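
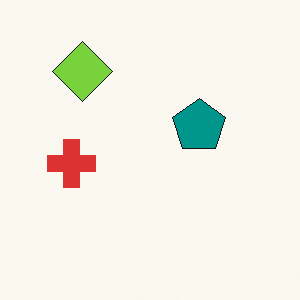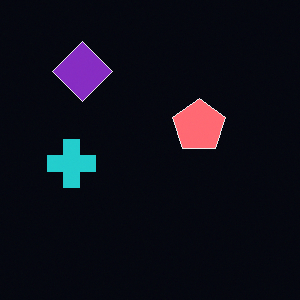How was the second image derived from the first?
It was color-inverted (negative).

The light background has become dark and every shape's color is its complement — a photographic negative.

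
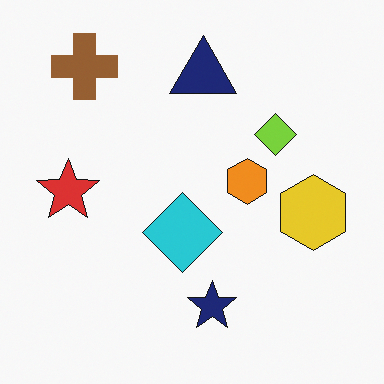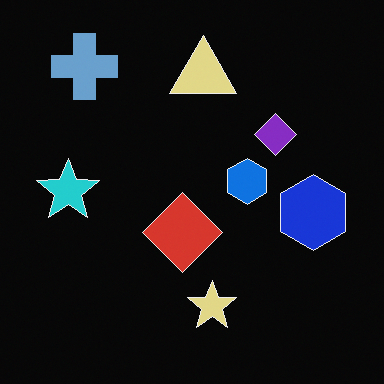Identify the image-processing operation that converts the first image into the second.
The transformation is: color-inverted (negative).

The light background has become dark and every shape's color is its complement — a photographic negative.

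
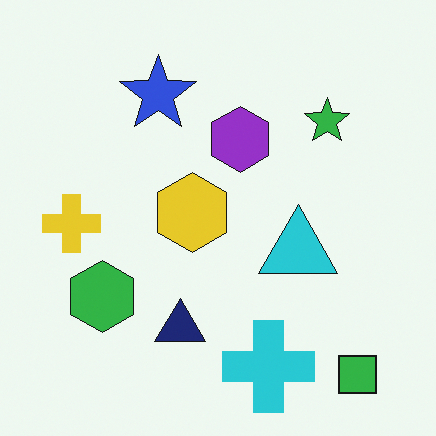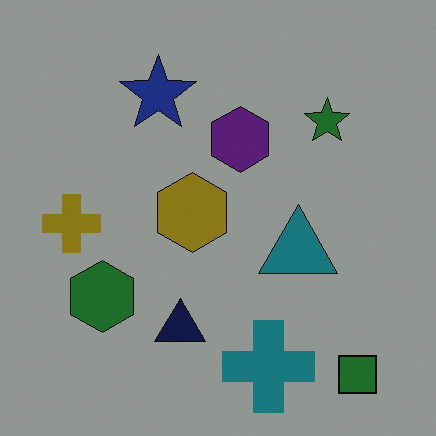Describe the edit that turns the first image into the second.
The second image is the first substantially darkened.

Every pixel — background and shapes alike — is uniformly darkened.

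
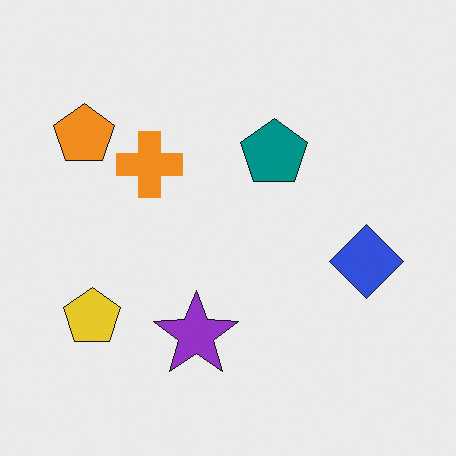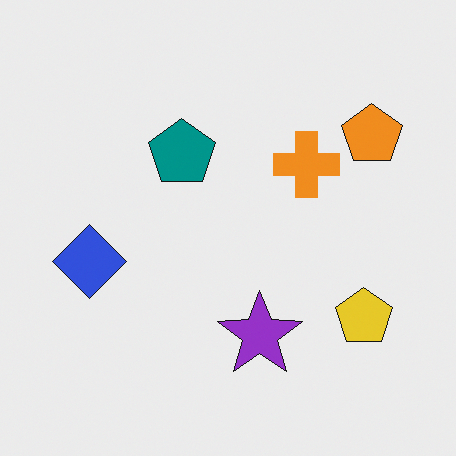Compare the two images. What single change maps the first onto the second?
The transformation is: flipped horizontally (left ↔ right).

The orange pentagon is in the top-left of the first image and the top-right of the second — shapes on opposite sides of the vertical midline have swapped in a mirror flip.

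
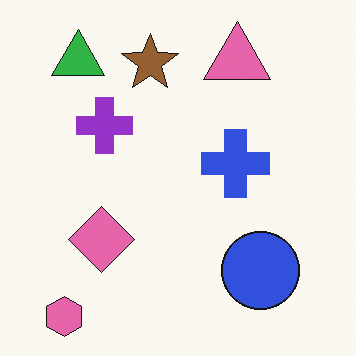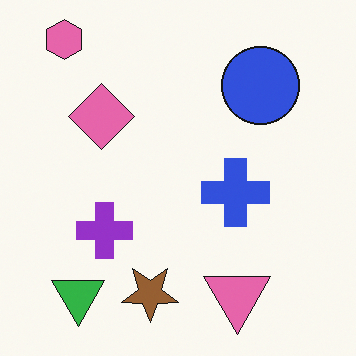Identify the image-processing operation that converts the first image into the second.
The transformation is: flipped vertically (top ↔ bottom).

The pink hexagon is in the bottom-left of the first image and the top-left of the second — shapes on opposite sides of the horizontal midline have swapped in a mirror flip.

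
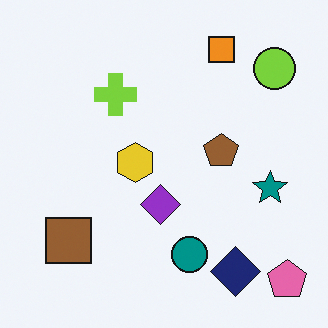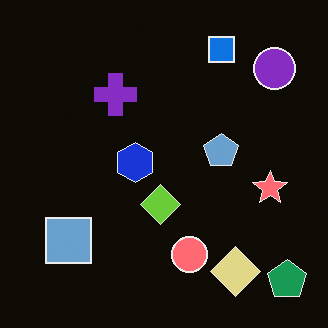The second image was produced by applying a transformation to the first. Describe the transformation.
The image was color-inverted (negative).

The light background has become dark and every shape's color is its complement — a photographic negative.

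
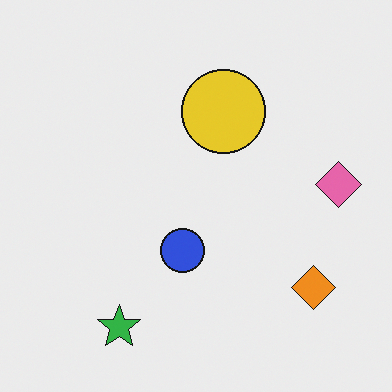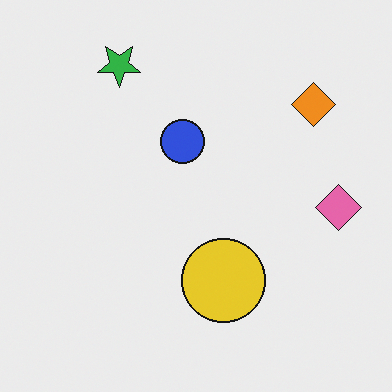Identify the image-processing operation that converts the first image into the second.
Flipped vertically (top ↔ bottom).

The green star is in the bottom-left of the first image and the top-left of the second — shapes on opposite sides of the horizontal midline have swapped in a mirror flip.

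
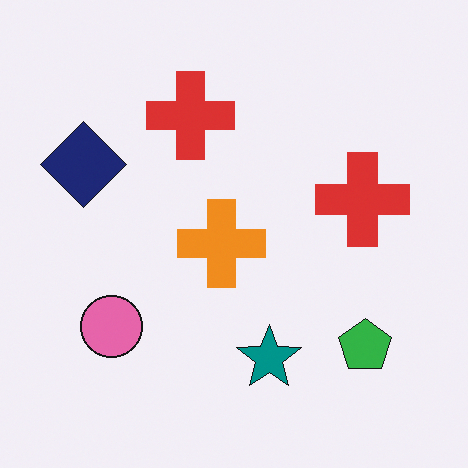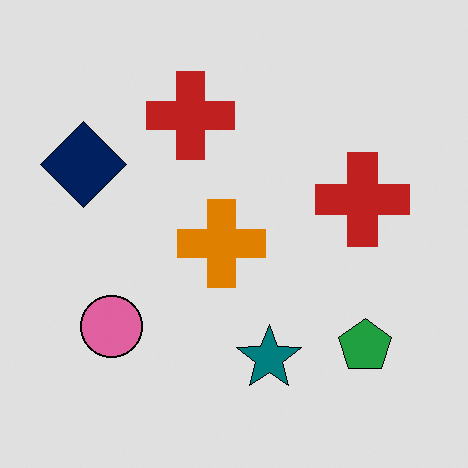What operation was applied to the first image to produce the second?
It was moderately posterized.

Each flat color has snapped to a coarser quantized level — most visibly, the near-white background has dropped to a flat grey.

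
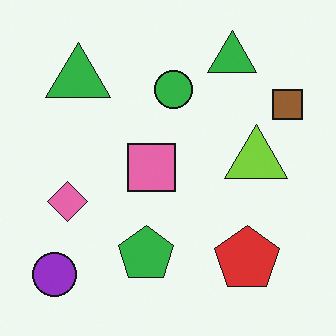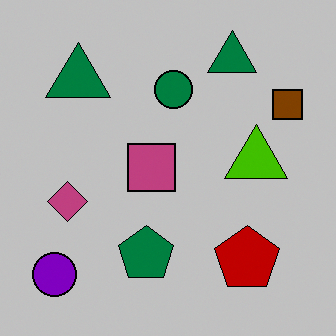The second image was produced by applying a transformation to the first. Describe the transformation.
Heavily posterized to just a handful of flat colors.

Each flat color has snapped to a coarser quantized level — most visibly, the near-white background has dropped to a flat grey.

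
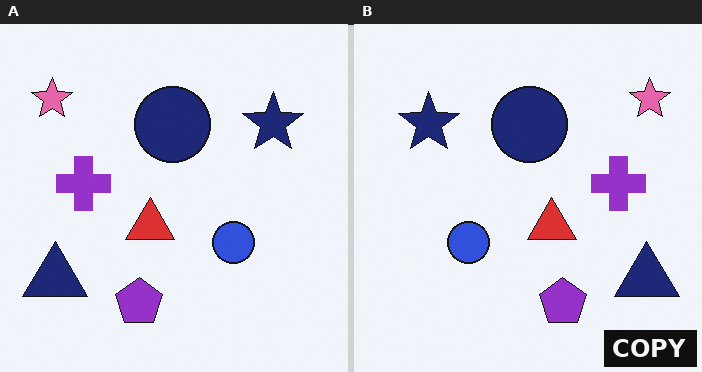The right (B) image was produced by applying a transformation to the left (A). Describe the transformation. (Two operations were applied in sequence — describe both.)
The right (B) image is the left (A) flipped horizontally (left ↔ right), then watermarked with the text "COPY" in the lower-right corner.

The pink star is in the top-left of the left (A) image and the top-right of the right (B) — shapes on opposite sides of the vertical midline have swapped in a mirror flip. A dark label reading "COPY" appears in the lower-right corner.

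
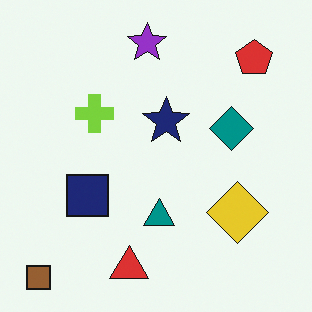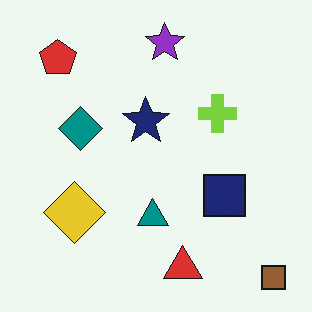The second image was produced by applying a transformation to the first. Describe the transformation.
Flipped horizontally (left ↔ right).

The brown square is in the bottom-left of the first image and the bottom-right of the second — shapes on opposite sides of the vertical midline have swapped in a mirror flip.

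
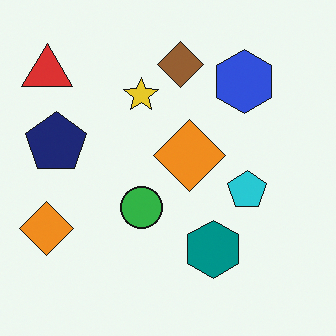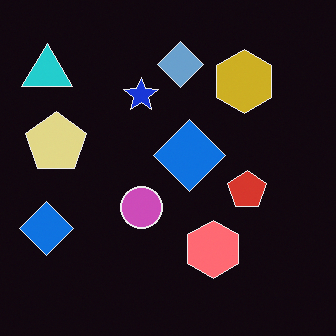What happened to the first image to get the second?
The transformation is: color-inverted (negative).

The light background has become dark and every shape's color is its complement — a photographic negative.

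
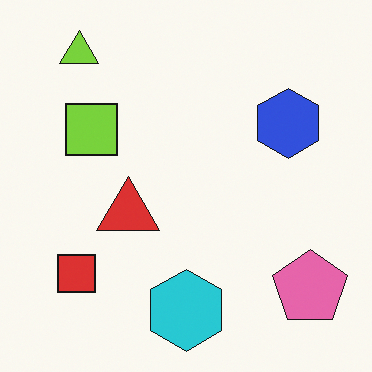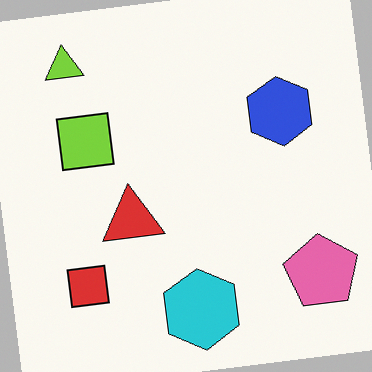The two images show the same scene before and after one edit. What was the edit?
The transformation is: rotated counter-clockwise by a few degrees.

Every shape is tilted by the same angle and the image corners show triangular fill wedges — a whole-image rotation by a non-right angle.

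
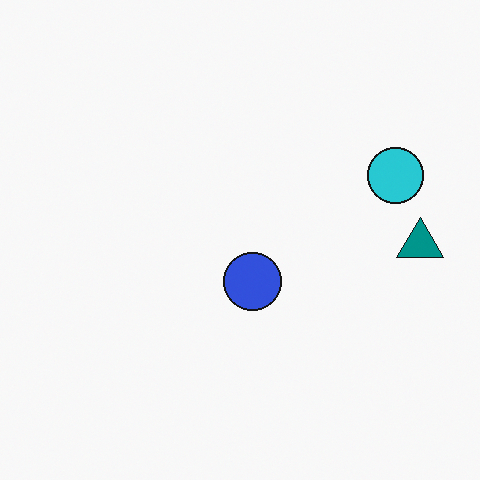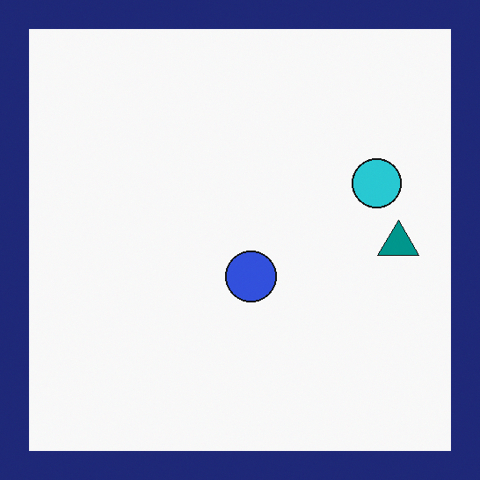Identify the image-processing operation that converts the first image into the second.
The transformation is: framed with a navy border.

A solid navy frame runs around the edge of the second image, with the content slightly shrunk inside it.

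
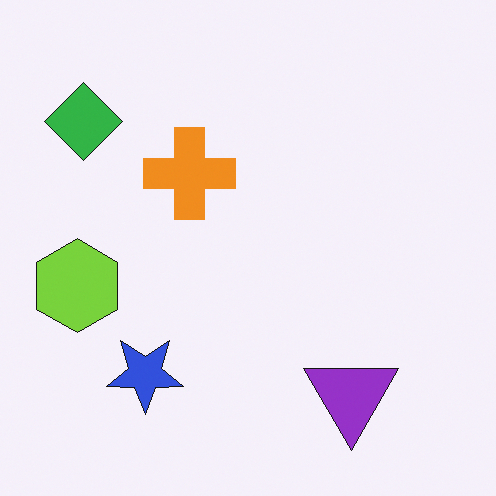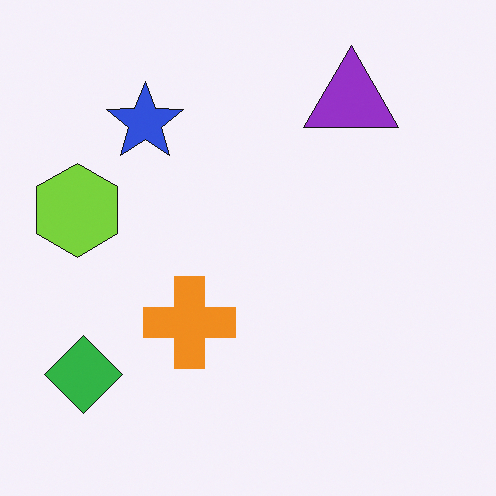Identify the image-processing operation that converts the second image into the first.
The transformation is: flipped vertically (top ↔ bottom).

The purple triangle is in the top-right of the second image and the bottom-right of the first — shapes on opposite sides of the horizontal midline have swapped in a mirror flip.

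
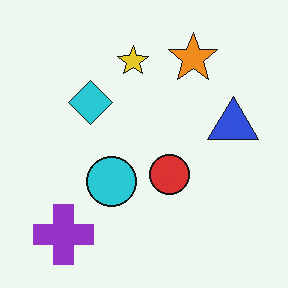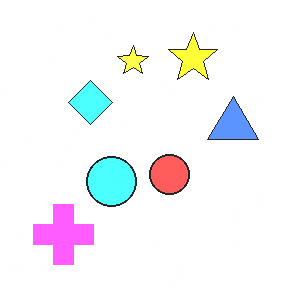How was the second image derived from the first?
It was brightened a lot.

Every pixel — background and shapes alike — is uniformly brightened.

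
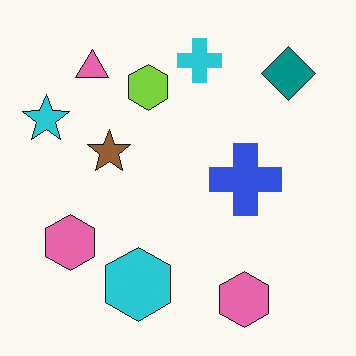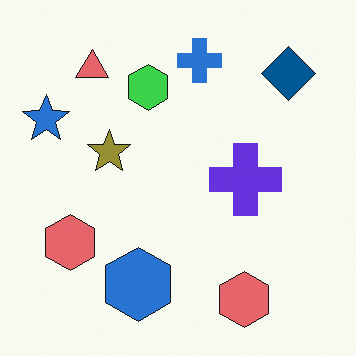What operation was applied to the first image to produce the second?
The image was hue-shifted slightly.

Every shape's color has rotated by the same amount around the hue wheel — a uniform hue shift.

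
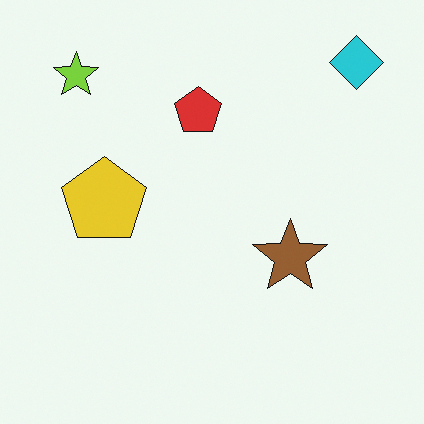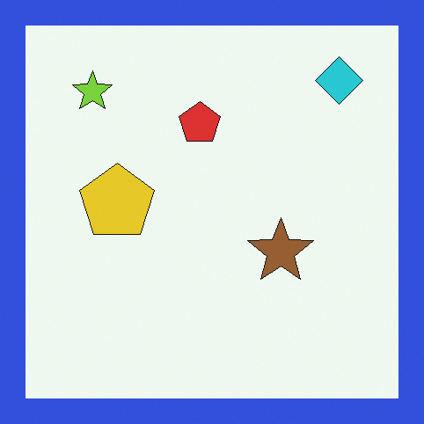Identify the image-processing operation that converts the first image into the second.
The transformation is: framed with a blue border.

A solid blue frame runs around the edge of the second image, with the content slightly shrunk inside it.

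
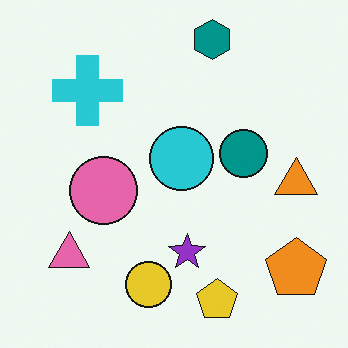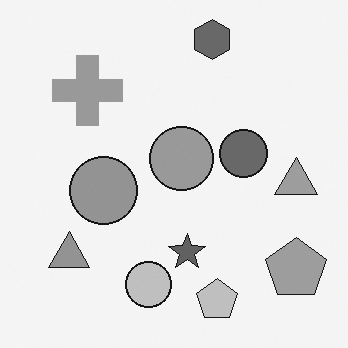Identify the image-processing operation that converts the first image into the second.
Converted to grayscale.

All color is removed — every shape is now a shade of grey.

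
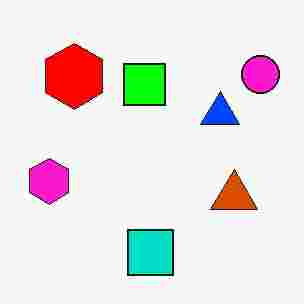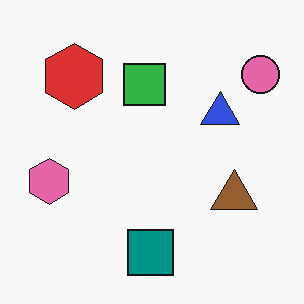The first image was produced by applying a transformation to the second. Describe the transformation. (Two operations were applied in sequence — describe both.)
Made much more vivid (saturation change), then degraded with heavy JPEG compression.

All colors are more vivid — a global saturation change. Blocky 8×8 compression artifacts appear around shape edges and the flat background shows ringing — characteristic JPEG degradation.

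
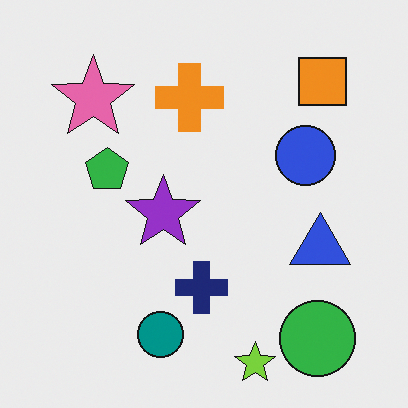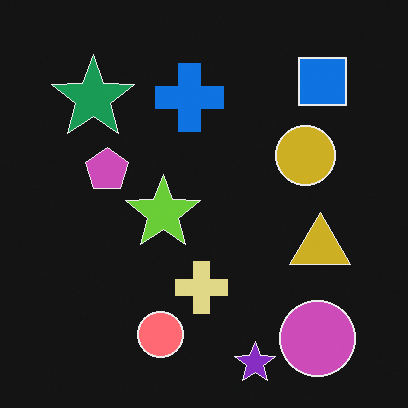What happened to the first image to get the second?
The transformation is: color-inverted (negative).

The light background has become dark and every shape's color is its complement — a photographic negative.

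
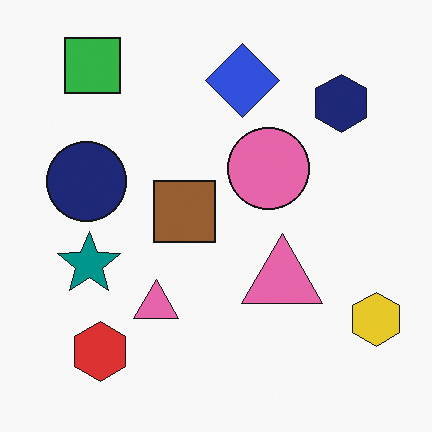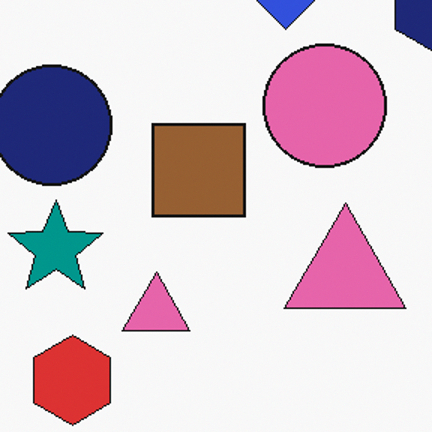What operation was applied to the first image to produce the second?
Cropped to a modestly smaller region and rescaled.

The visible shapes are larger and the field of view is narrower; shapes near the original edges may be partly or wholly outside the frame — a crop-and-rescale.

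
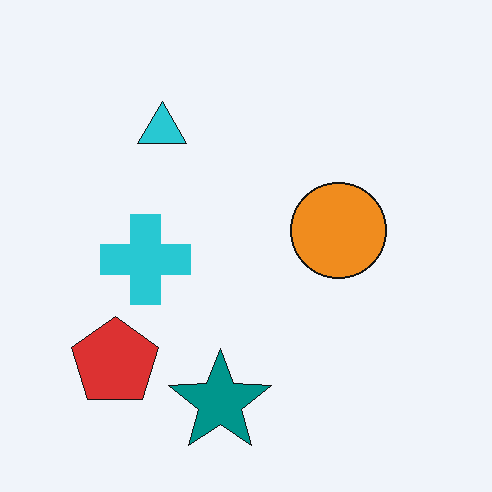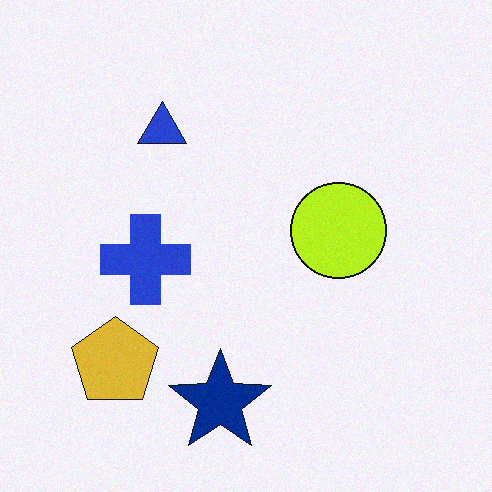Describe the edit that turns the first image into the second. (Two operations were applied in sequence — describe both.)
The transformation is: hue-shifted slightly, then degraded with subtle gaussian noise.

Every shape's color has rotated by the same amount around the hue wheel — a uniform hue shift. Random speckle covers the whole image, including the flat background.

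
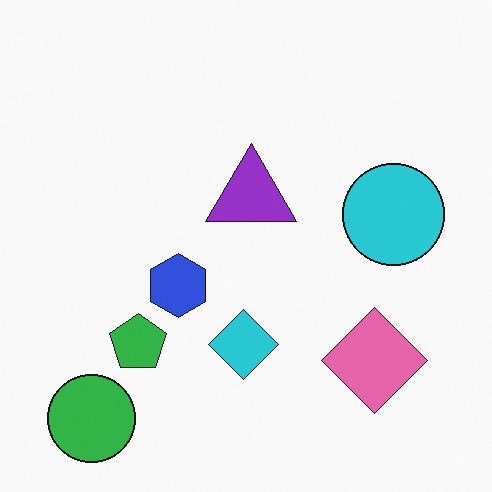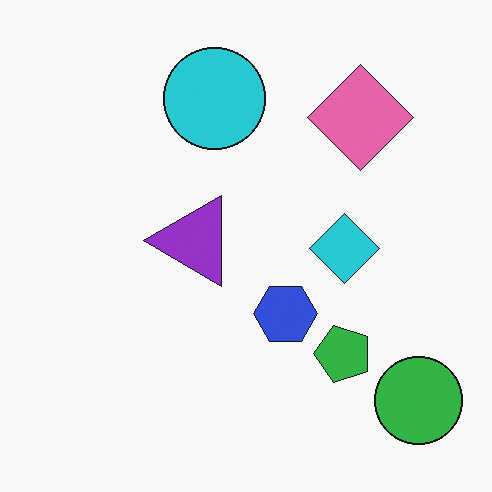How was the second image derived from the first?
The second image is the first rotated 90° counter-clockwise.

The green circle sits in the bottom-left of the first image and the bottom-right of the second — consistent with a whole-image 90° counter-clockwise rotation.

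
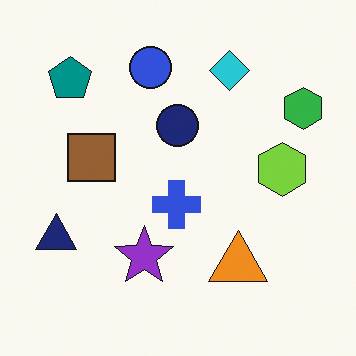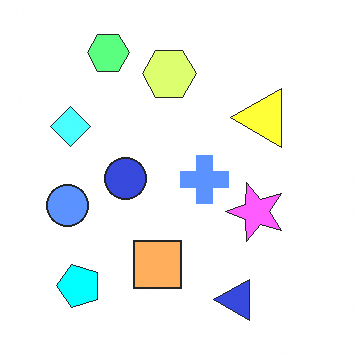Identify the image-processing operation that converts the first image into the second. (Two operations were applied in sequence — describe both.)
The second image is the first substantially brightened, then rotated 90° counter-clockwise.

Every pixel — background and shapes alike — is uniformly brightened. The teal pentagon sits in the top-left of the first image and the bottom-left of the second — consistent with a whole-image 90° counter-clockwise rotation.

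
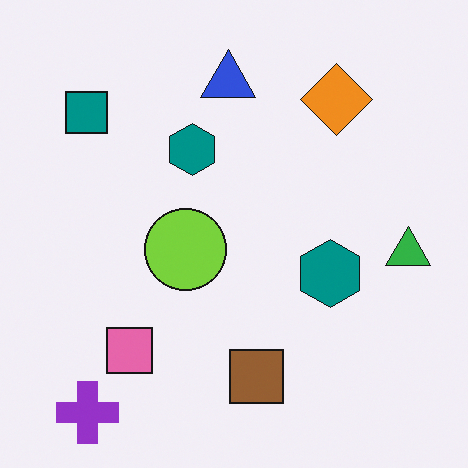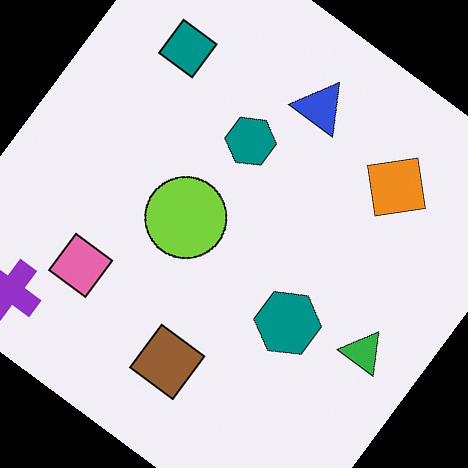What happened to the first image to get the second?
The transformation is: rotated clockwise by a large amount — several tens of degrees.

Every shape is tilted by the same angle and the image corners show triangular fill wedges — a whole-image rotation by a non-right angle.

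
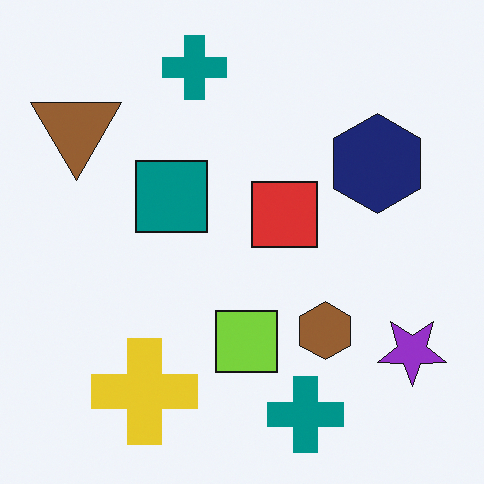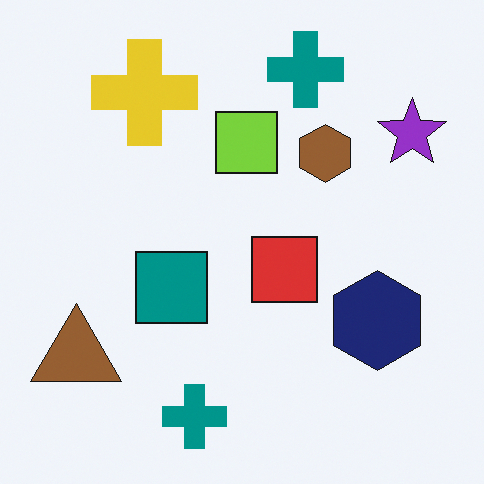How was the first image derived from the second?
The image was flipped vertically (top ↔ bottom).

The yellow cross is in the top-left of the second image and the bottom-left of the first — shapes on opposite sides of the horizontal midline have swapped in a mirror flip.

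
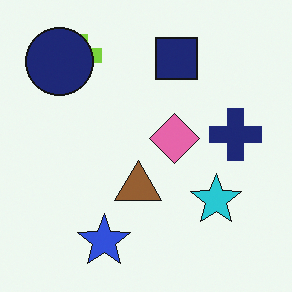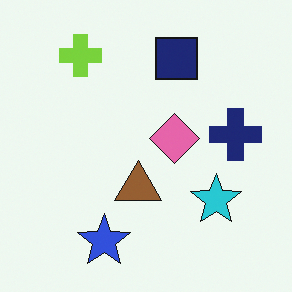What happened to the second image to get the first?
It was overlaid with an additional navy circle.

A navy circle appears in the first image that is absent from the second.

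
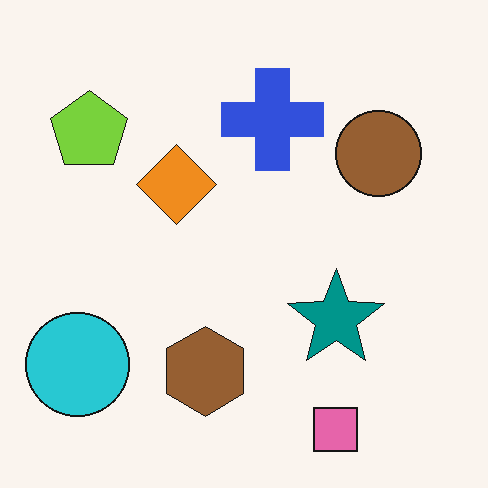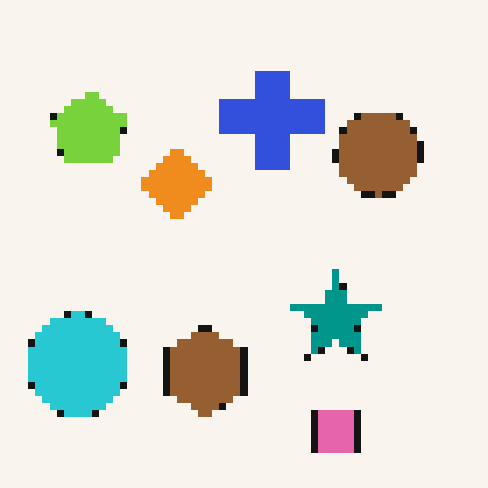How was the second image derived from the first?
The transformation is: moderately pixelated.

Shapes are reduced to large square blocks; fine edges and outlines are lost — a downscale-then-upscale (mosaic) effect.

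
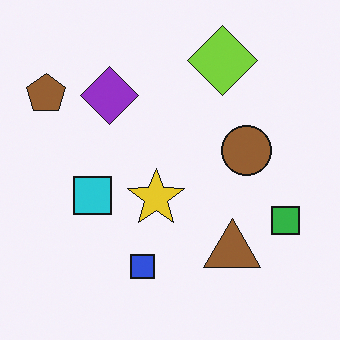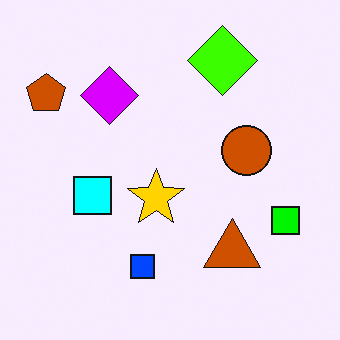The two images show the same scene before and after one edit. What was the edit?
Made much more vivid (saturation change).

All colors are more vivid — a global saturation change.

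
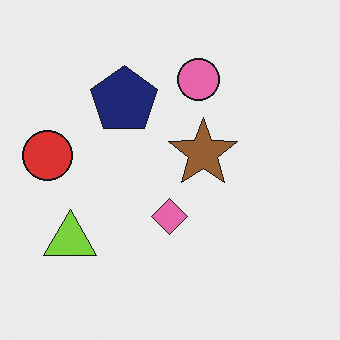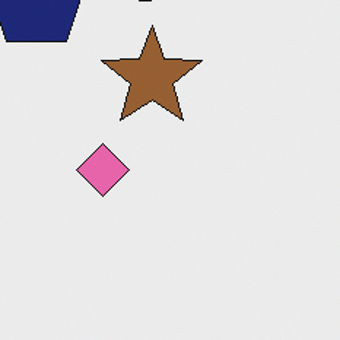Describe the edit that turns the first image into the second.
The image was cropped slightly and scaled back up.

The visible shapes are larger and the field of view is narrower; shapes near the original edges may be partly or wholly outside the frame — a crop-and-rescale.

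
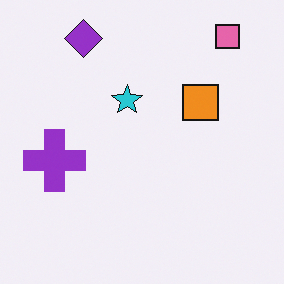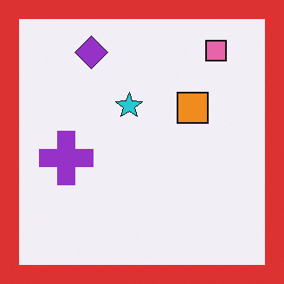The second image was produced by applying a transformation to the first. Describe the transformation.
This is the original image framed with a red border.

A solid red frame runs around the edge of the second image, with the content slightly shrunk inside it.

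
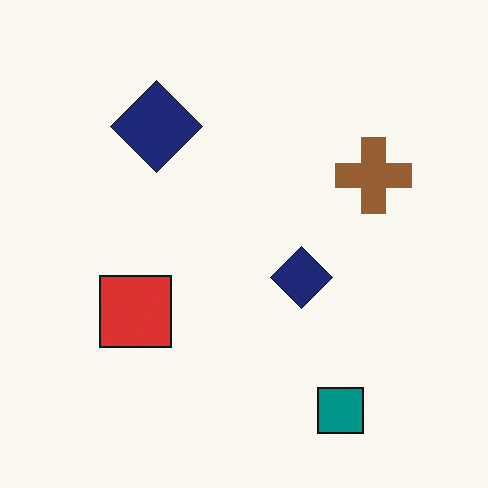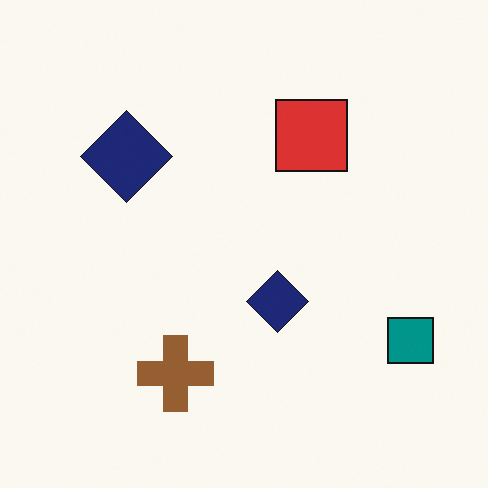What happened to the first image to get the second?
Transposed (reflected across the top-left ↔ bottom-right diagonal).

Shapes have swapped their row and column positions — what was in the top-right is now in the bottom-left — a diagonal reflection.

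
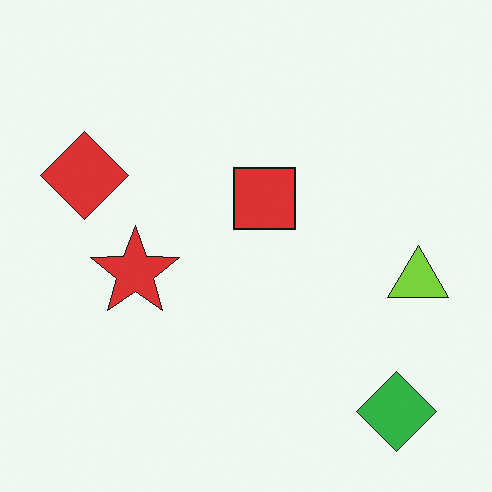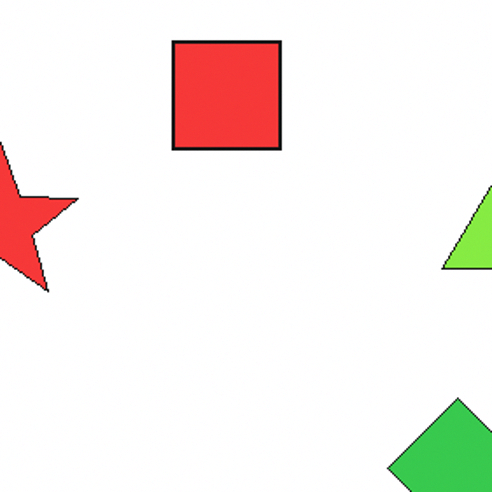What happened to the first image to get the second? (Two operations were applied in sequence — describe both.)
The second image is the first slightly brightened, then cropped to a noticeably smaller region and rescaled.

Every pixel — background and shapes alike — is uniformly brightened. The visible shapes are larger and the field of view is narrower; shapes near the original edges may be partly or wholly outside the frame — a crop-and-rescale.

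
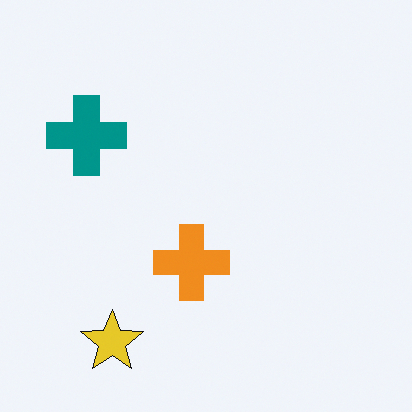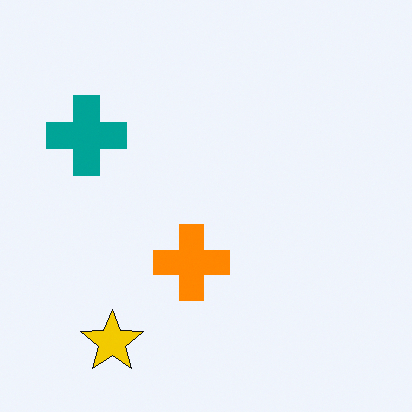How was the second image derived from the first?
This is the original image slightly oversaturated.

All colors are more vivid — a global saturation change.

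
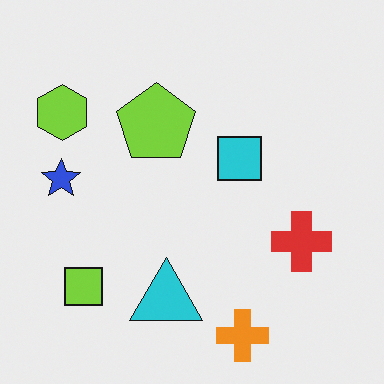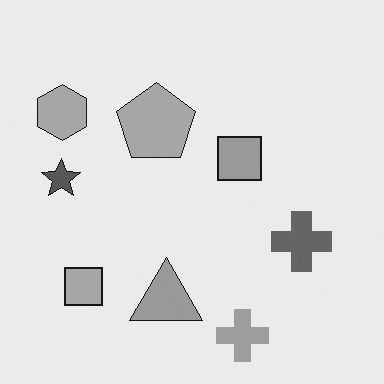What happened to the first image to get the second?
This is the original image converted to grayscale.

All color is removed — every shape is now a shade of grey.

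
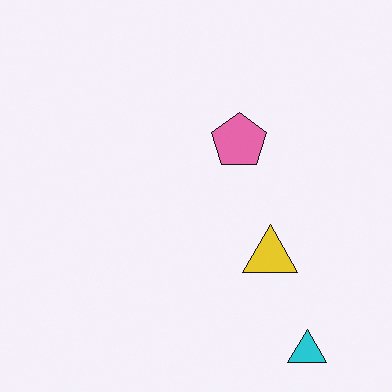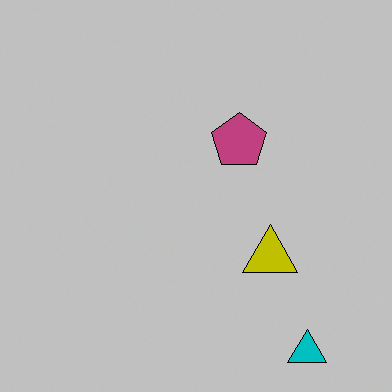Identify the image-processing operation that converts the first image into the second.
The transformation is: heavily posterized to just a handful of flat colors.

Each flat color has snapped to a coarser quantized level — most visibly, the near-white background has dropped to a flat grey.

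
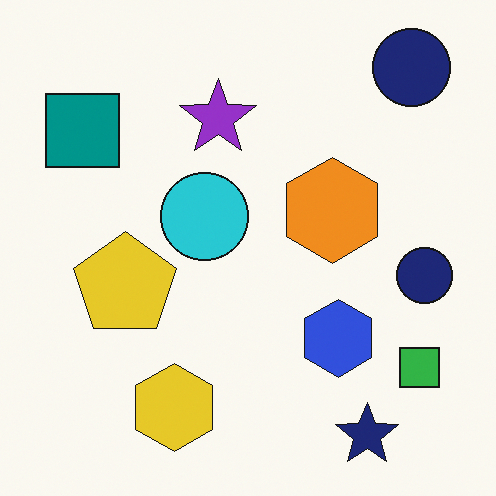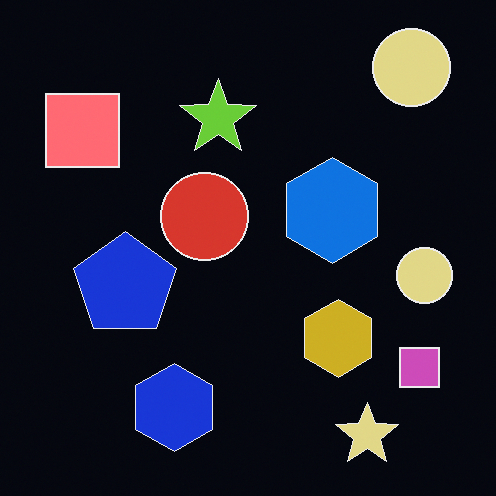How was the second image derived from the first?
This is the original image color-inverted (negative).

The light background has become dark and every shape's color is its complement — a photographic negative.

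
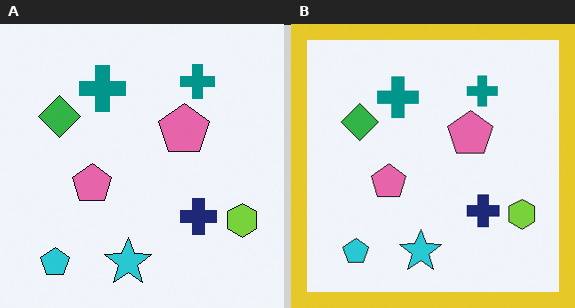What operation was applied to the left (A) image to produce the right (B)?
The image was framed with a yellow border.

A solid yellow frame runs around the edge of the right (B) image, with the content slightly shrunk inside it.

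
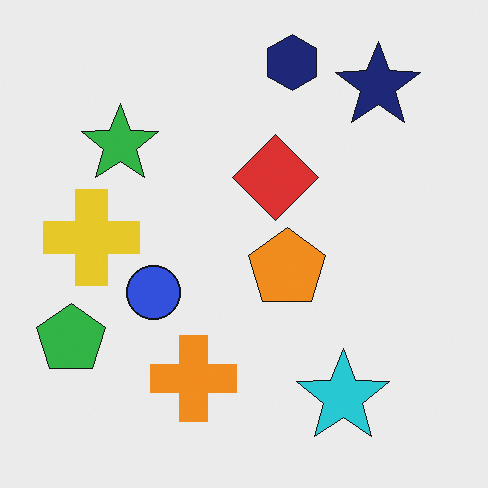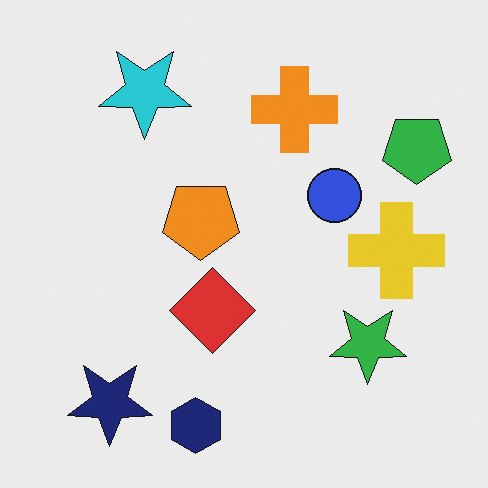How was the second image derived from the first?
Rotated 180°.

The navy star sits in the top-right of the first image and the bottom-left of the second — consistent with a whole-image 180° rotation.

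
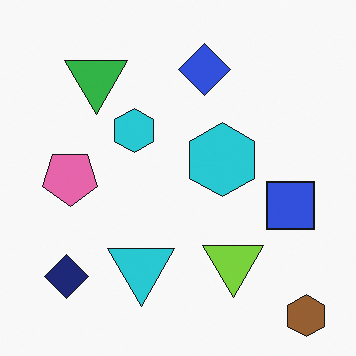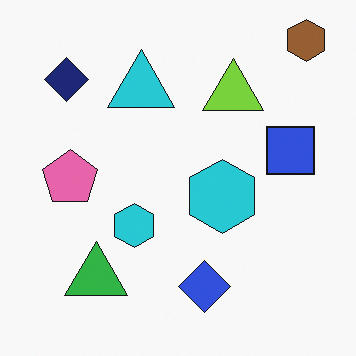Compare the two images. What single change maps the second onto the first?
The transformation is: flipped vertically (top ↔ bottom).

The brown hexagon is in the top-right of the second image and the bottom-right of the first — shapes on opposite sides of the horizontal midline have swapped in a mirror flip.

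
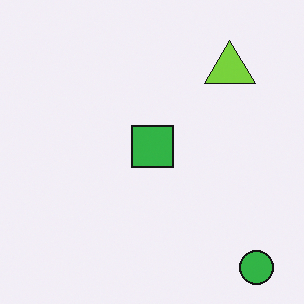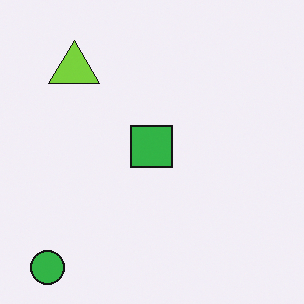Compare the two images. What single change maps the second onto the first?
It was flipped horizontally (left ↔ right).

The green circle is in the bottom-left of the second image and the bottom-right of the first — shapes on opposite sides of the vertical midline have swapped in a mirror flip.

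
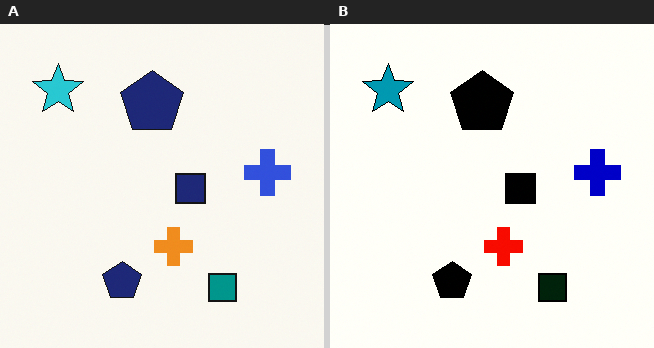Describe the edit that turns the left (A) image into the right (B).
It was given much higher contrast.

Tones are pushed away from mid-grey across the whole image — a global contrast change.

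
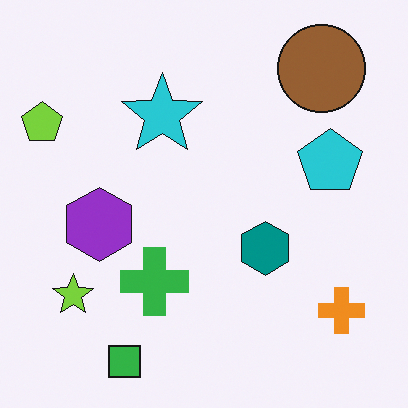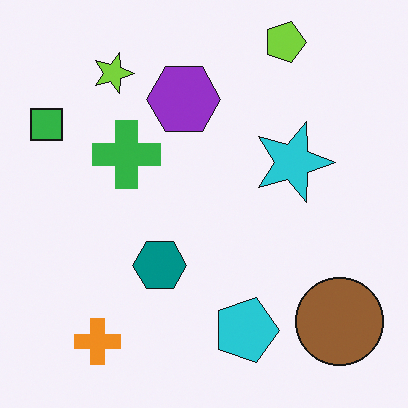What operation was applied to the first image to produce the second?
It was rotated 90° clockwise.

The lime pentagon sits in the top-left of the first image and the top-right of the second — consistent with a whole-image 90° clockwise rotation.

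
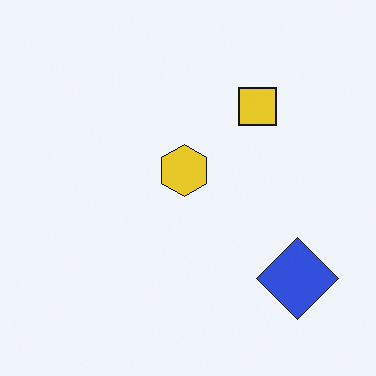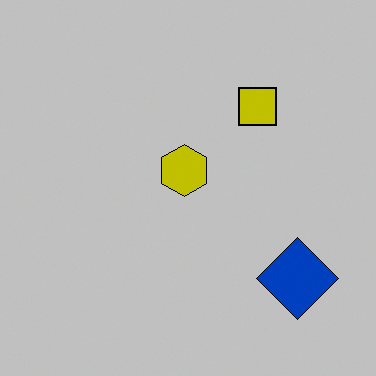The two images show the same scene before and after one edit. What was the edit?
It was aggressively posterized.

Each flat color has snapped to a coarser quantized level — most visibly, the near-white background has dropped to a flat grey.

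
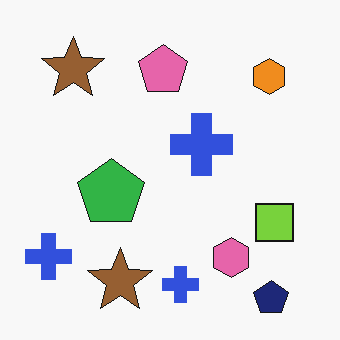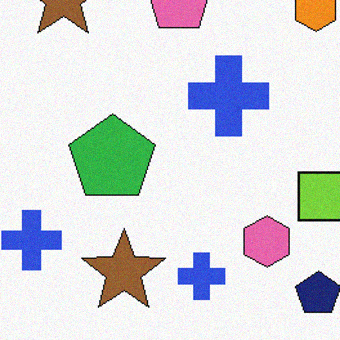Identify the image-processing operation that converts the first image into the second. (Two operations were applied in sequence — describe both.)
Cropped to a modestly smaller region and rescaled, then degraded with subtle gaussian noise.

The visible shapes are larger and the field of view is narrower; shapes near the original edges may be partly or wholly outside the frame — a crop-and-rescale. Random speckle covers the whole image, including the flat background.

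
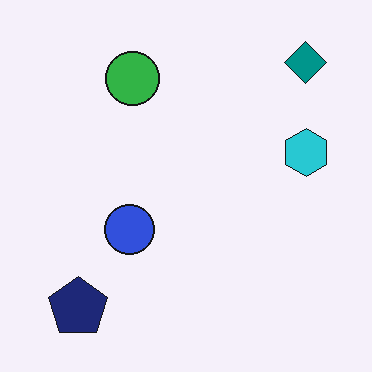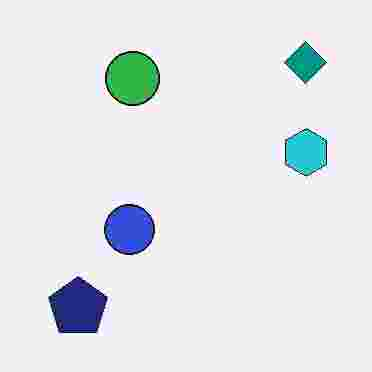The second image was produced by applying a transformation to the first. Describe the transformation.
It was degraded with heavy JPEG compression.

Blocky 8×8 compression artifacts appear around shape edges and the flat background shows ringing — characteristic JPEG degradation.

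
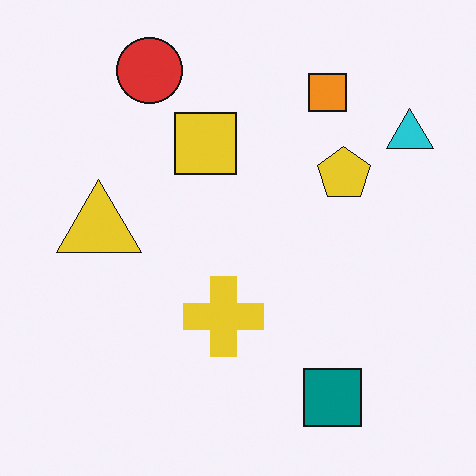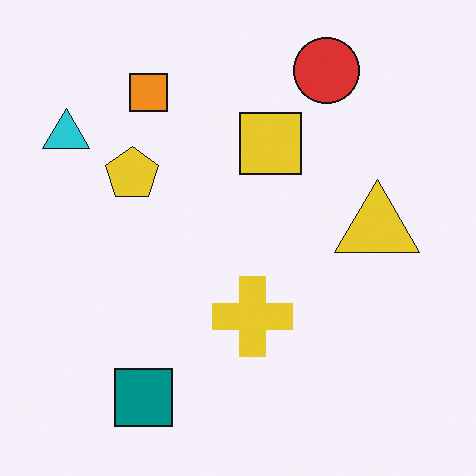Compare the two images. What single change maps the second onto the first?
Flipped horizontally (left ↔ right).

The cyan triangle is in the top-left of the second image and the top-right of the first — shapes on opposite sides of the vertical midline have swapped in a mirror flip.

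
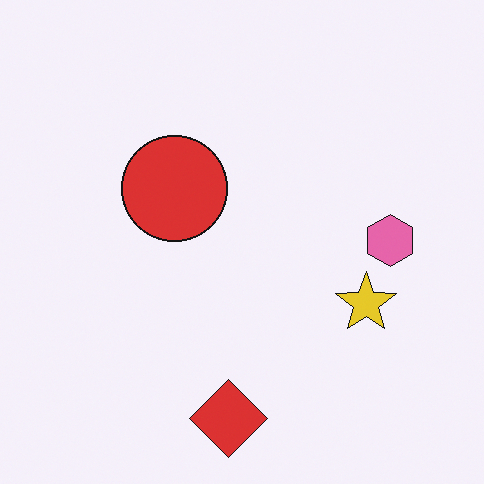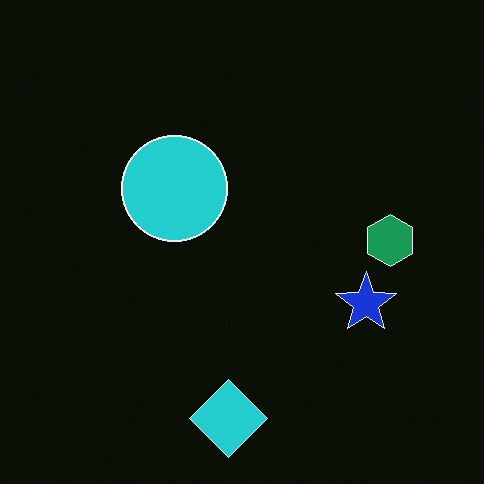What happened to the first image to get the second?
The transformation is: color-inverted (negative).

The light background has become dark and every shape's color is its complement — a photographic negative.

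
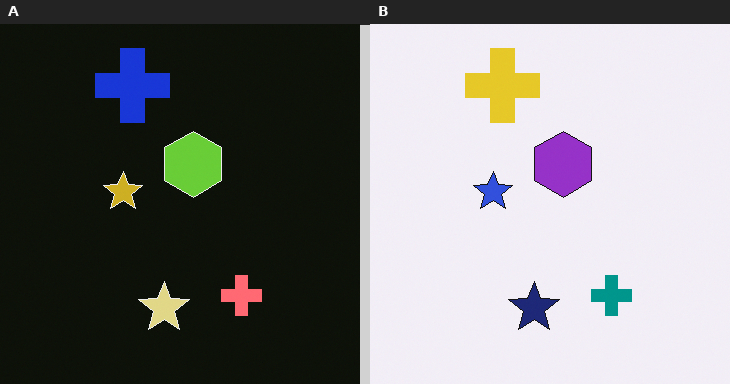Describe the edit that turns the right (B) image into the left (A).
It was color-inverted (negative).

The light background has become dark and every shape's color is its complement — a photographic negative.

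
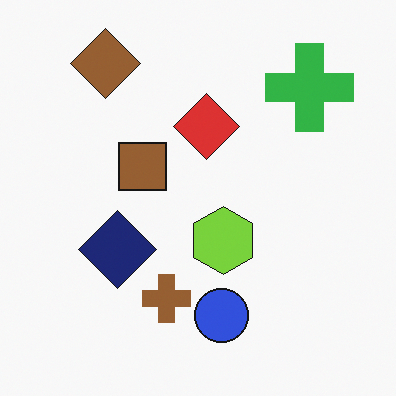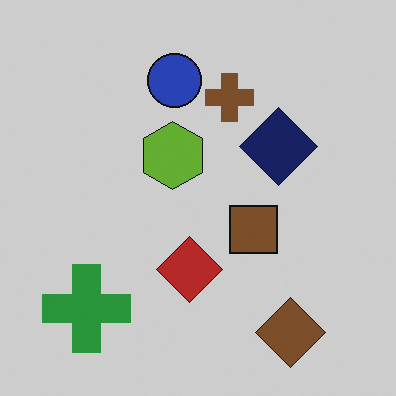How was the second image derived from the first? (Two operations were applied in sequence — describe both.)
The image was rotated 180°, then slightly darkened.

The brown diamond sits in the top-left of the first image and the bottom-right of the second — consistent with a whole-image 180° rotation. Every pixel — background and shapes alike — is uniformly darkened.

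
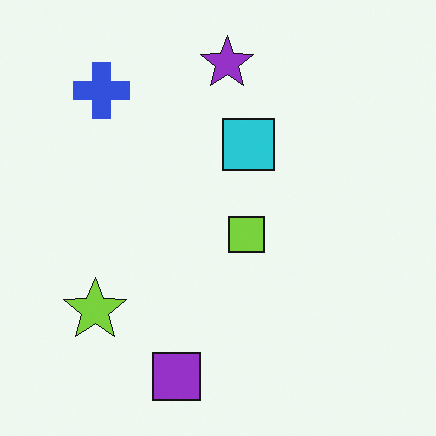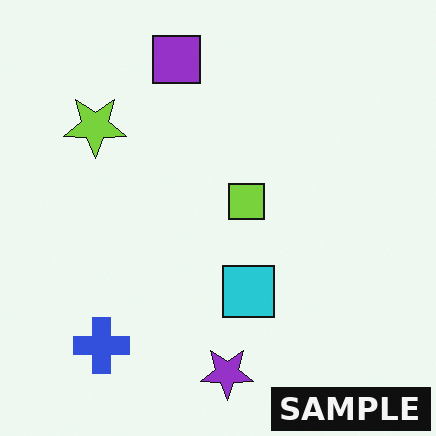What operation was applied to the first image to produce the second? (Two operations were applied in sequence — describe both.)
It was flipped vertically (top ↔ bottom), then watermarked with the text "SAMPLE" in the lower-right corner.

The purple square is in the bottom of the first image and the top of the second — shapes on opposite sides of the horizontal midline have swapped in a mirror flip. A dark label reading "SAMPLE" appears in the lower-right corner.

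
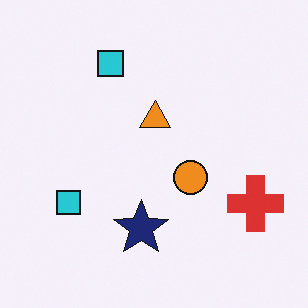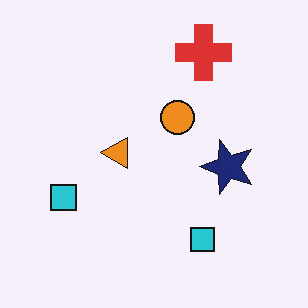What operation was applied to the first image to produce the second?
The transformation is: rotated 90° counter-clockwise.

The red cross sits in the right of the first image and the top of the second — consistent with a whole-image 90° counter-clockwise rotation.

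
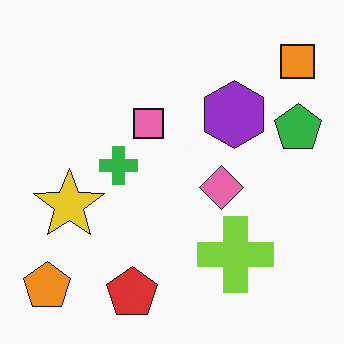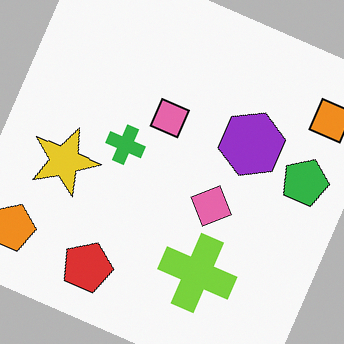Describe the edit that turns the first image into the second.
The second image is the first rotated clockwise by a clearly visible amount.

Every shape is tilted by the same angle and the image corners show triangular fill wedges — a whole-image rotation by a non-right angle.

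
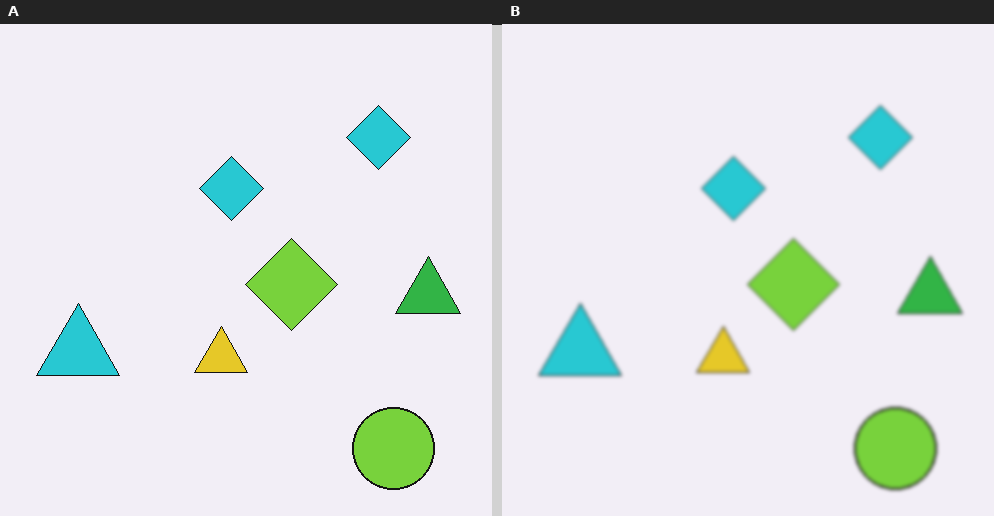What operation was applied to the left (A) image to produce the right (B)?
The right (B) image is the left (A) slightly softened.

Shape edges and outlines are uniformly softened across the whole image.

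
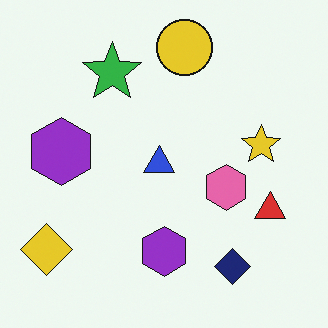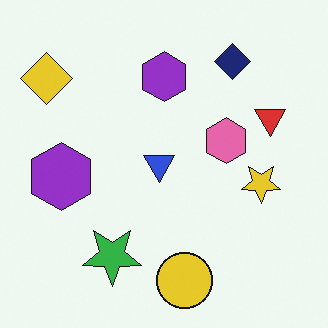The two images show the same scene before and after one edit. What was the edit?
It was flipped vertically (top ↔ bottom).

The yellow circle is in the top of the first image and the bottom of the second — shapes on opposite sides of the horizontal midline have swapped in a mirror flip.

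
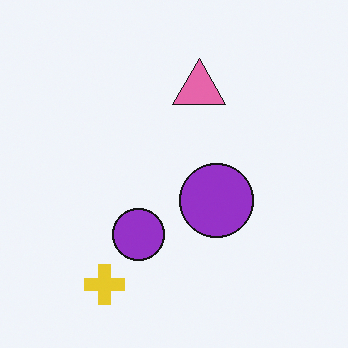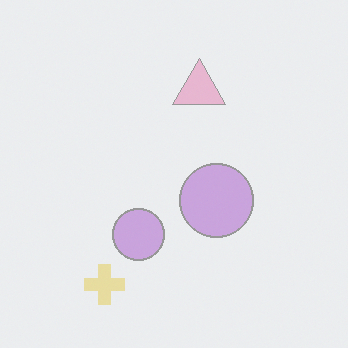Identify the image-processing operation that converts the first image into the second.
The transformation is: washed out (contrast reduced).

Tones are pushed toward mid-grey across the whole image — a global contrast change.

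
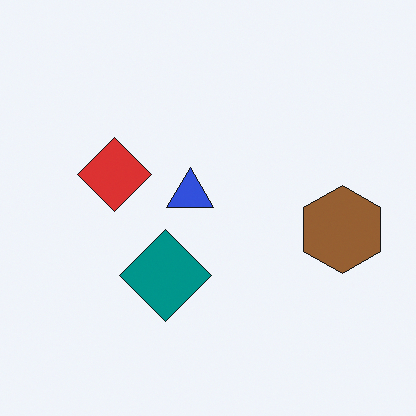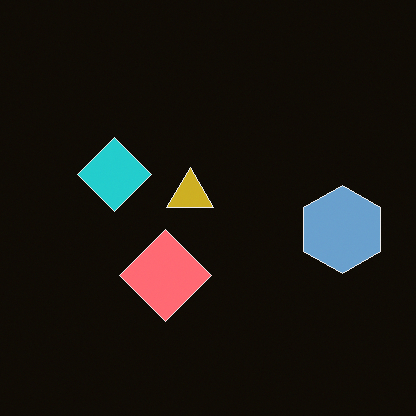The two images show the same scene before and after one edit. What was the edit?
The second image is the first color-inverted (negative).

The light background has become dark and every shape's color is its complement — a photographic negative.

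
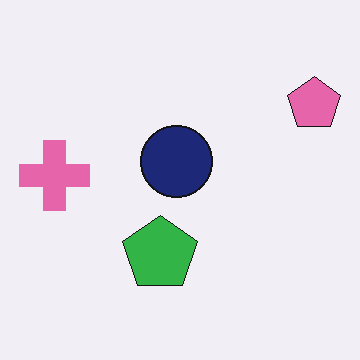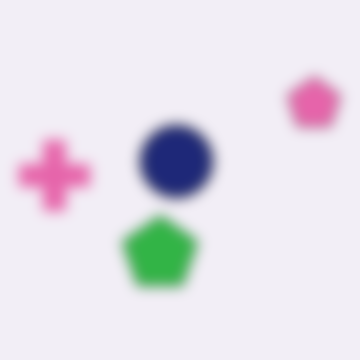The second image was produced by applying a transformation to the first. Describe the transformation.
This is the original image strongly gaussian-blurred.

Shape edges and outlines are uniformly softened across the whole image.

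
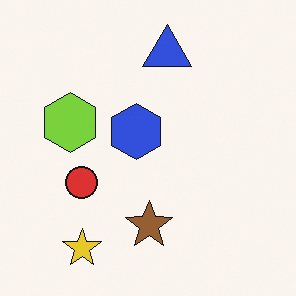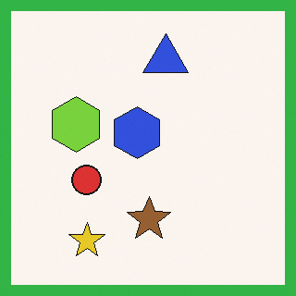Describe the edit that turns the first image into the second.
It was framed with a green border.

A solid green frame runs around the edge of the second image, with the content slightly shrunk inside it.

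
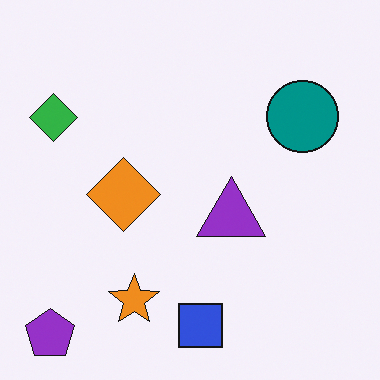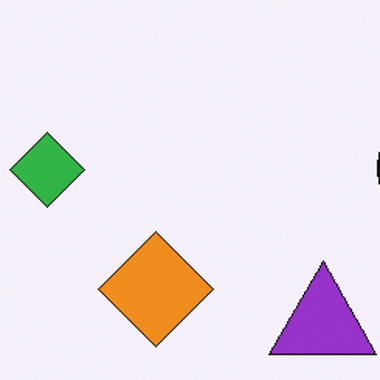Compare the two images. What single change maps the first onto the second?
The image was cropped slightly and scaled back up.

The visible shapes are larger and the field of view is narrower; shapes near the original edges may be partly or wholly outside the frame — a crop-and-rescale.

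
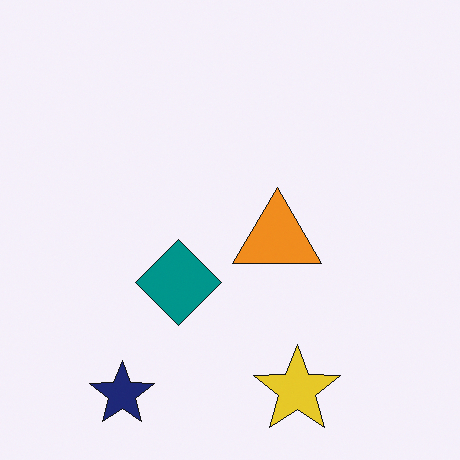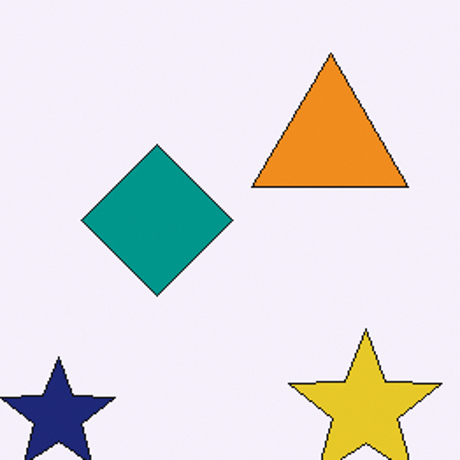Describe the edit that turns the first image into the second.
Cropped to a noticeably smaller region and rescaled.

The visible shapes are larger and the field of view is narrower; shapes near the original edges may be partly or wholly outside the frame — a crop-and-rescale.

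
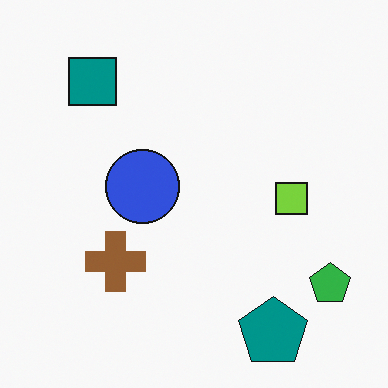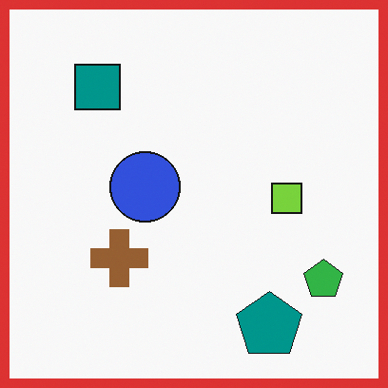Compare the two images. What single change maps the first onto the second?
The transformation is: framed with a red border.

A solid red frame runs around the edge of the second image, with the content slightly shrunk inside it.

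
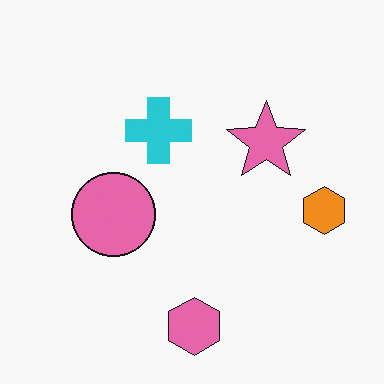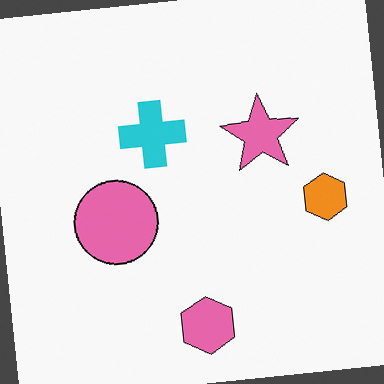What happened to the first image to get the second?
Rotated counter-clockwise by a few degrees.

Every shape is tilted by the same angle and the image corners show triangular fill wedges — a whole-image rotation by a non-right angle.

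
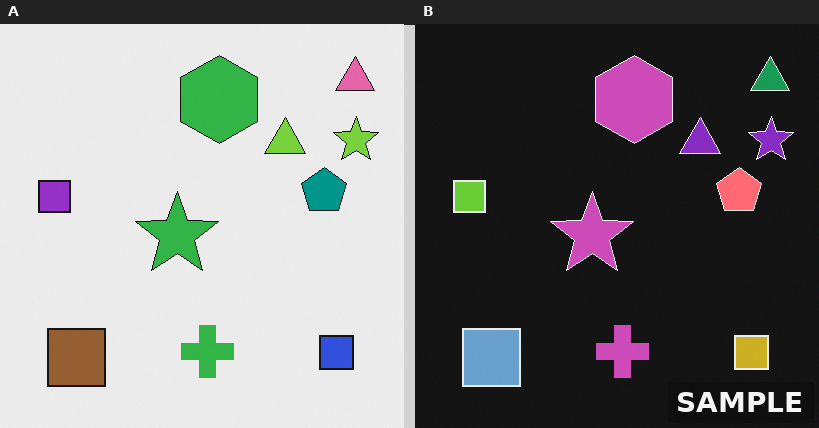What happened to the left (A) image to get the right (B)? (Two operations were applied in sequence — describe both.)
The transformation is: color-inverted (negative), then watermarked with the text "SAMPLE" in the lower-right corner.

The light background has become dark and every shape's color is its complement — a photographic negative. A dark label reading "SAMPLE" appears in the lower-right corner.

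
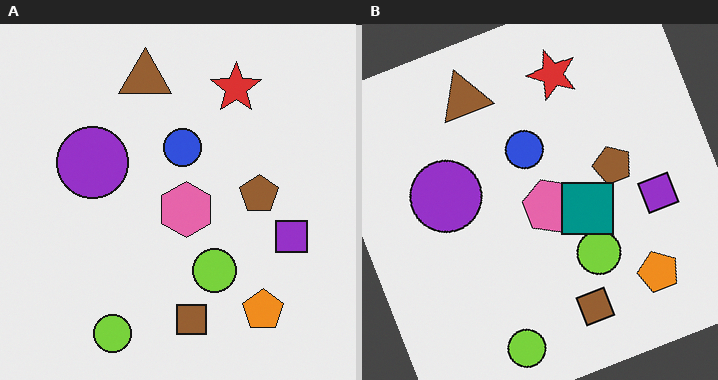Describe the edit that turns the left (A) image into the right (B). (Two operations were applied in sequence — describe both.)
Rotated counter-clockwise by a moderate amount, then overlaid with an additional teal square.

Every shape is tilted by the same angle and the image corners show triangular fill wedges — a whole-image rotation by a non-right angle. A teal square appears in the right (B) image that is absent from the left (A).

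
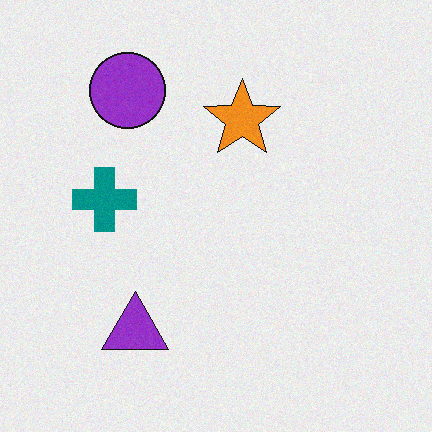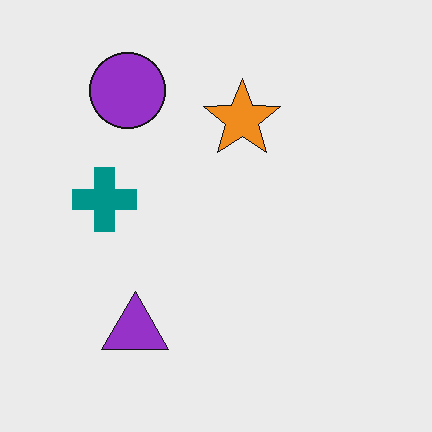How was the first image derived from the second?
Degraded with light additive noise.

Random speckle covers the whole image, including the flat background.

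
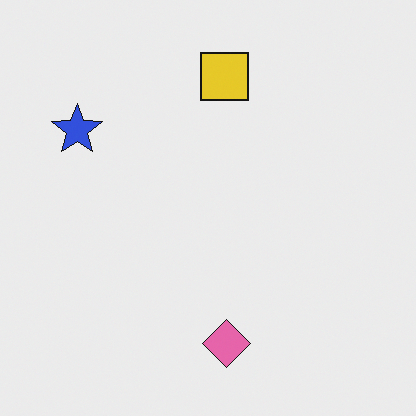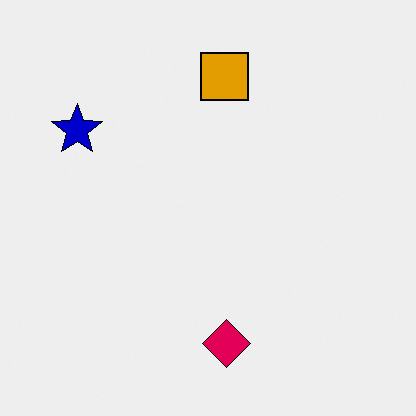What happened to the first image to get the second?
It was given much higher contrast.

Tones are pushed away from mid-grey across the whole image — a global contrast change.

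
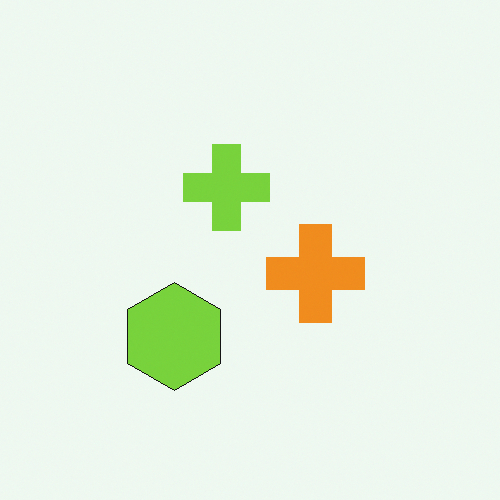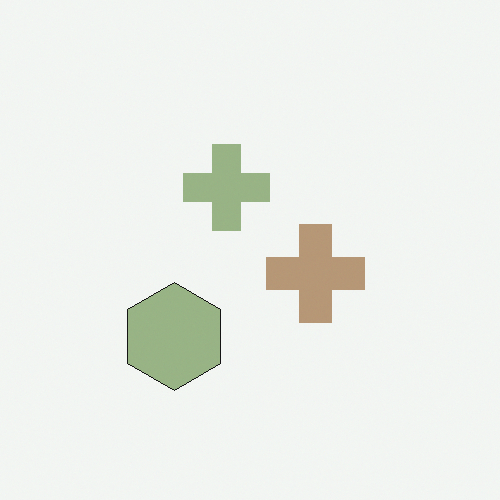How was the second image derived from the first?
The transformation is: made much more muted (saturation change).

All colors are more muted and greyish — a global saturation change.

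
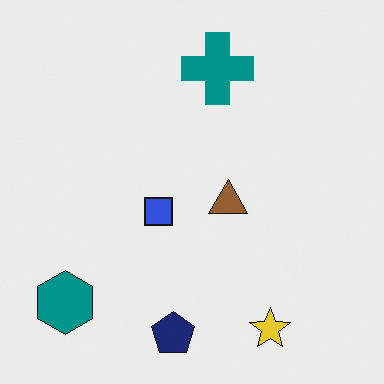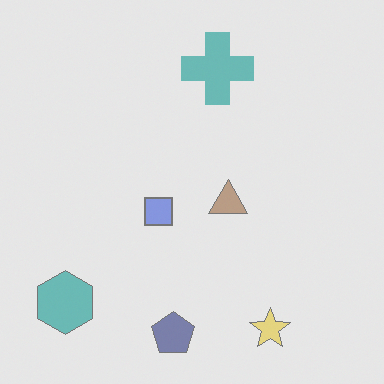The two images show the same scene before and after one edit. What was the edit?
Given much lower contrast.

Tones are pushed toward mid-grey across the whole image — a global contrast change.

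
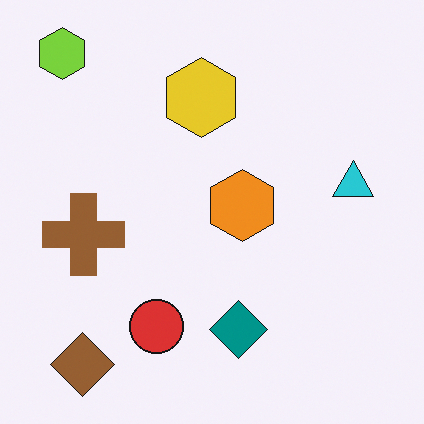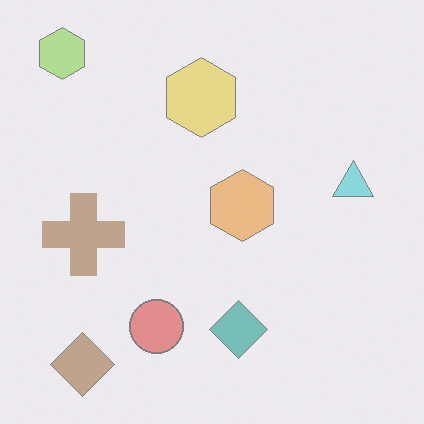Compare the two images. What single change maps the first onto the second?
The second image is the first washed out (contrast reduced).

Tones are pushed toward mid-grey across the whole image — a global contrast change.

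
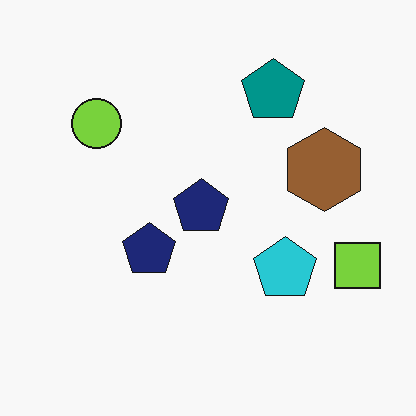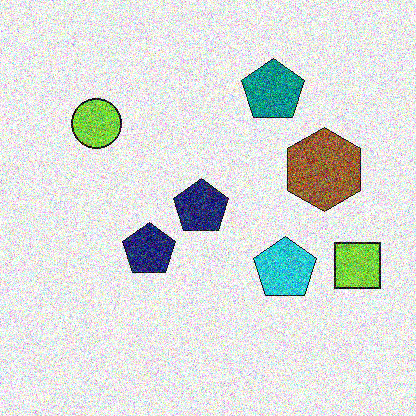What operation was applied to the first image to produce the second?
The second image is the first degraded with strong gaussian noise.

Random speckle covers the whole image, including the flat background.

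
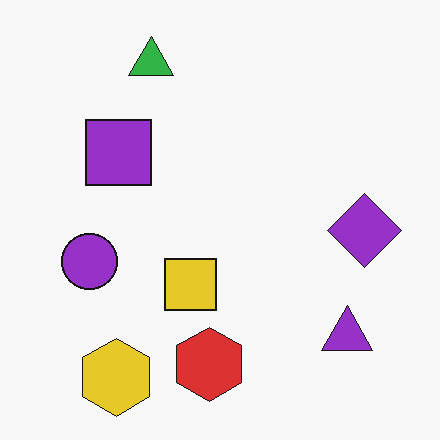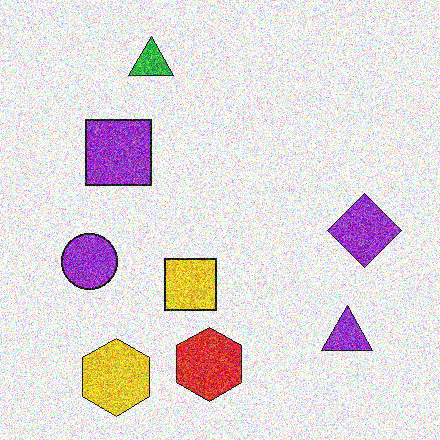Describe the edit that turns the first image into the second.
Degraded with heavy additive noise.

Random speckle covers the whole image, including the flat background.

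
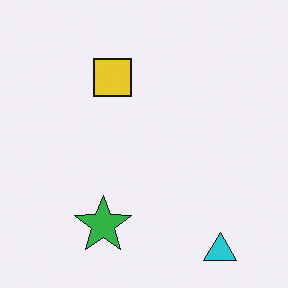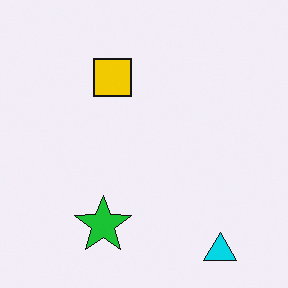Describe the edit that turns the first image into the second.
The second image is the first slightly oversaturated.

All colors are more vivid — a global saturation change.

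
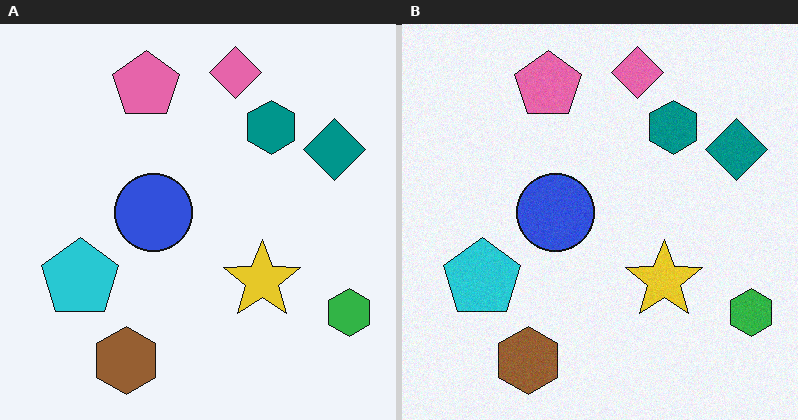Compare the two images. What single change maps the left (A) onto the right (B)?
This is the original image degraded with subtle gaussian noise.

Random speckle covers the whole image, including the flat background.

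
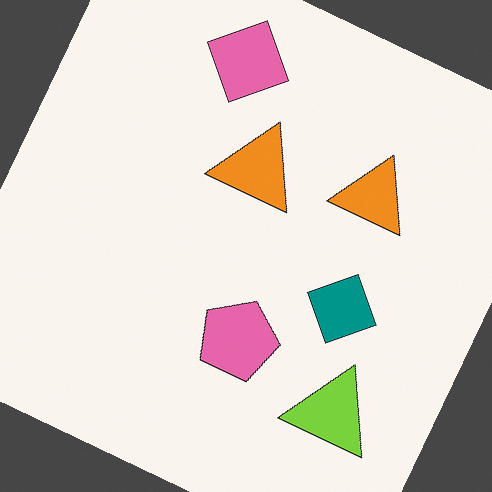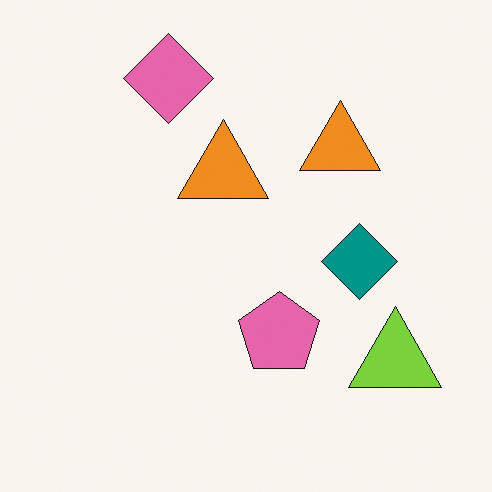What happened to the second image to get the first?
Rotated clockwise by a moderate amount.

Every shape is tilted by the same angle and the image corners show triangular fill wedges — a whole-image rotation by a non-right angle.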